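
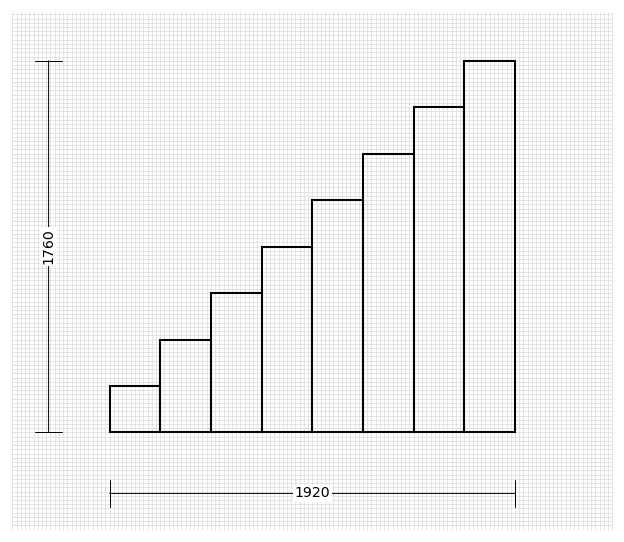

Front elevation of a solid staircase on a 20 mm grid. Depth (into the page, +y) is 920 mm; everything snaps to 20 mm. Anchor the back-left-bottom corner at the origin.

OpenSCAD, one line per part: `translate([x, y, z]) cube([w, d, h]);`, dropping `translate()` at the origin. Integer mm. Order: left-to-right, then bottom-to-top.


cube([240, 920, 220]);
translate([240, 0, 0]) cube([240, 920, 440]);
translate([480, 0, 0]) cube([240, 920, 660]);
translate([720, 0, 0]) cube([240, 920, 880]);
translate([960, 0, 0]) cube([240, 920, 1100]);
translate([1200, 0, 0]) cube([240, 920, 1320]);
translate([1440, 0, 0]) cube([240, 920, 1540]);
translate([1680, 0, 0]) cube([240, 920, 1760]);


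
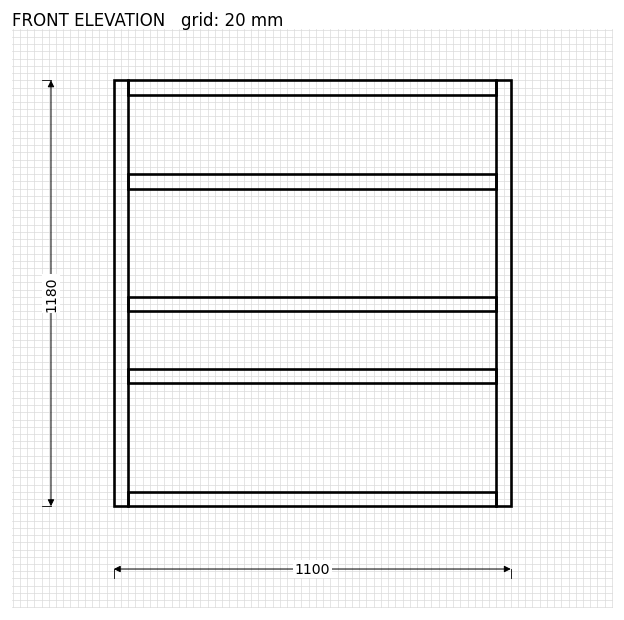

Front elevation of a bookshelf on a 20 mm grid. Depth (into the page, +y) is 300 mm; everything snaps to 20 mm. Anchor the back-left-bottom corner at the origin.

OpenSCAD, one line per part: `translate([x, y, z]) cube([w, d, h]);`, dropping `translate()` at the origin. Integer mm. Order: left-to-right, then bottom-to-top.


cube([40, 300, 1180]);
translate([40, 0, 0]) cube([1020, 300, 40]);
translate([40, 0, 340]) cube([1020, 300, 40]);
translate([40, 0, 540]) cube([1020, 300, 40]);
translate([40, 0, 880]) cube([1020, 300, 40]);
translate([40, 0, 1140]) cube([1020, 300, 40]);
translate([1060, 0, 0]) cube([40, 300, 1180]);


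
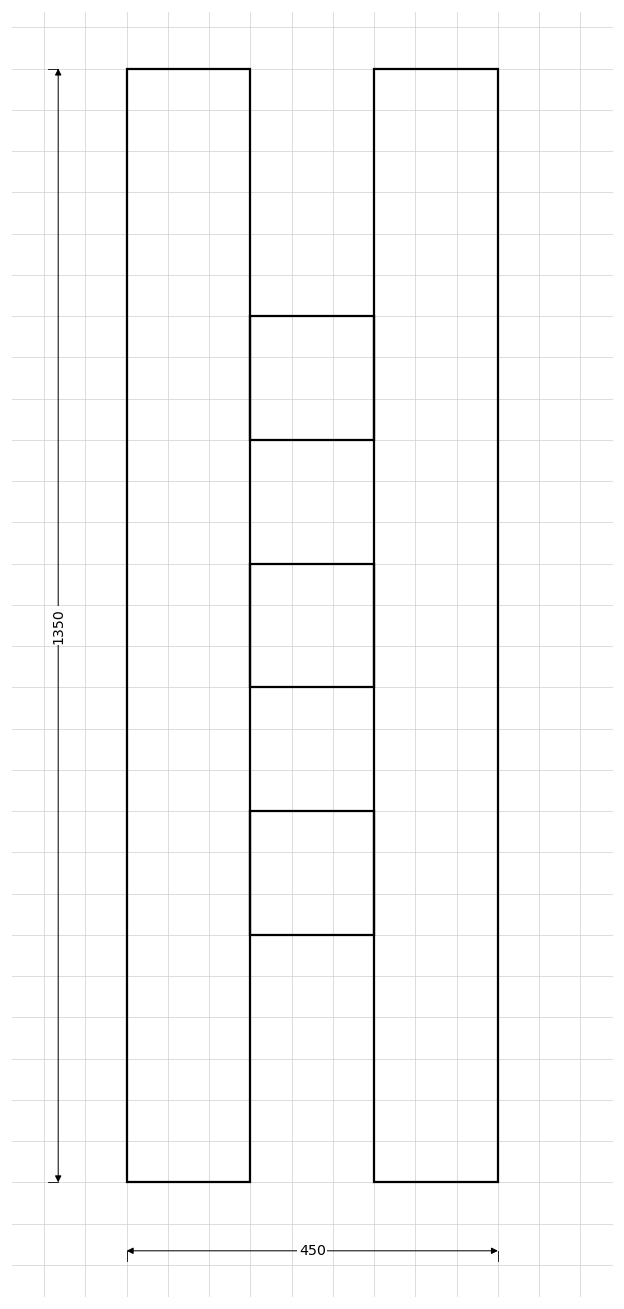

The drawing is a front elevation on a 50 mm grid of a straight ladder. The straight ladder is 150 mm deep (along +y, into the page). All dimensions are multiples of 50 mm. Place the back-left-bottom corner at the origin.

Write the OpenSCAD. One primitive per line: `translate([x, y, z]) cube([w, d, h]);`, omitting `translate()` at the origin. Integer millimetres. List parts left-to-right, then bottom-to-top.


cube([150, 150, 1350]);
translate([150, 0, 300]) cube([150, 150, 150]);
translate([150, 0, 600]) cube([150, 150, 150]);
translate([150, 0, 900]) cube([150, 150, 150]);
translate([300, 0, 0]) cube([150, 150, 1350]);


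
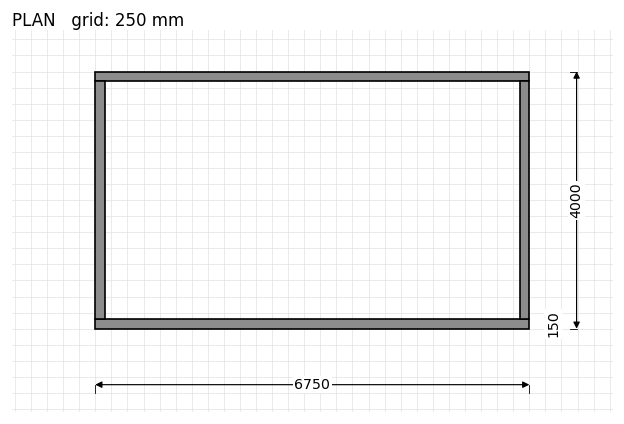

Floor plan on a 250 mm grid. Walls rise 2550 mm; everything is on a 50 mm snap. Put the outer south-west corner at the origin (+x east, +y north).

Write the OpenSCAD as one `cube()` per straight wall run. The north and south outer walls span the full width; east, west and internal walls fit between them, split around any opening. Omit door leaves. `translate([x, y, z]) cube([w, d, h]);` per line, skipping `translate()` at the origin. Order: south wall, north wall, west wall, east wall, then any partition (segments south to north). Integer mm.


cube([6750, 150, 2550]);
translate([0, 3850, 0]) cube([6750, 150, 2550]);
translate([0, 150, 0]) cube([150, 3700, 2550]);
translate([6600, 150, 0]) cube([150, 3700, 2550]);


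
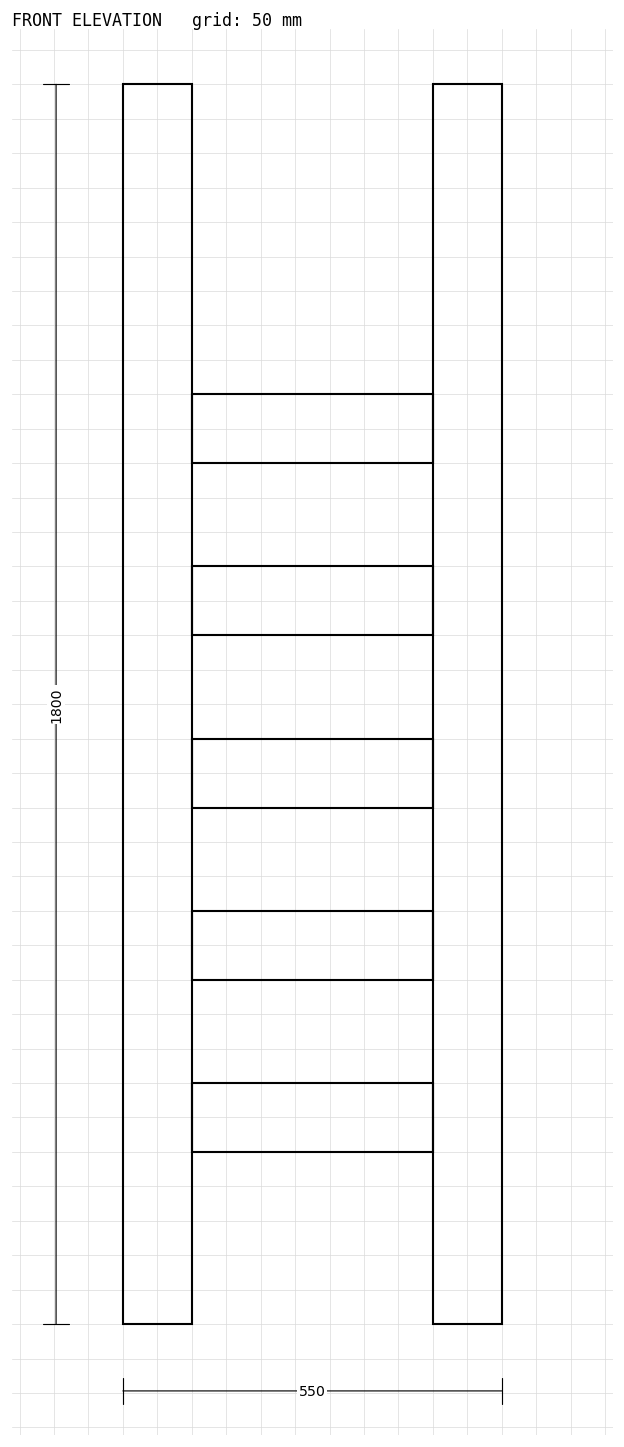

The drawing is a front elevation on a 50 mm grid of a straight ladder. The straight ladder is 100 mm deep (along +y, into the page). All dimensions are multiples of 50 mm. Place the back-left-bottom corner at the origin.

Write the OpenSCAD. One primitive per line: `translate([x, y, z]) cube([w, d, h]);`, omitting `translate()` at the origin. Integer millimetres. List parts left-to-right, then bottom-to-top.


cube([100, 100, 1800]);
translate([100, 0, 250]) cube([350, 100, 100]);
translate([100, 0, 500]) cube([350, 100, 100]);
translate([100, 0, 750]) cube([350, 100, 100]);
translate([100, 0, 1000]) cube([350, 100, 100]);
translate([100, 0, 1250]) cube([350, 100, 100]);
translate([450, 0, 0]) cube([100, 100, 1800]);


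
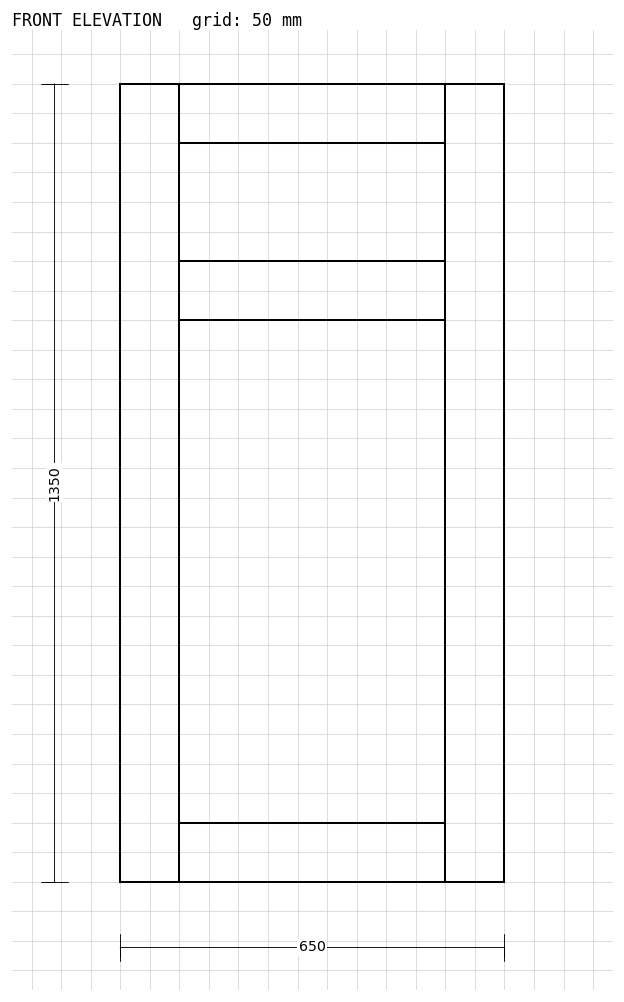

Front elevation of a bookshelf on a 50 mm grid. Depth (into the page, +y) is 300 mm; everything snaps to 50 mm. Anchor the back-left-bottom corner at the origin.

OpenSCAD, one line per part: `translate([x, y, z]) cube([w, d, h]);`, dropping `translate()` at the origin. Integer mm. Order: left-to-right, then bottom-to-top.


cube([100, 300, 1350]);
translate([100, 0, 0]) cube([450, 300, 100]);
translate([100, 0, 950]) cube([450, 300, 100]);
translate([100, 0, 1250]) cube([450, 300, 100]);
translate([550, 0, 0]) cube([100, 300, 1350]);


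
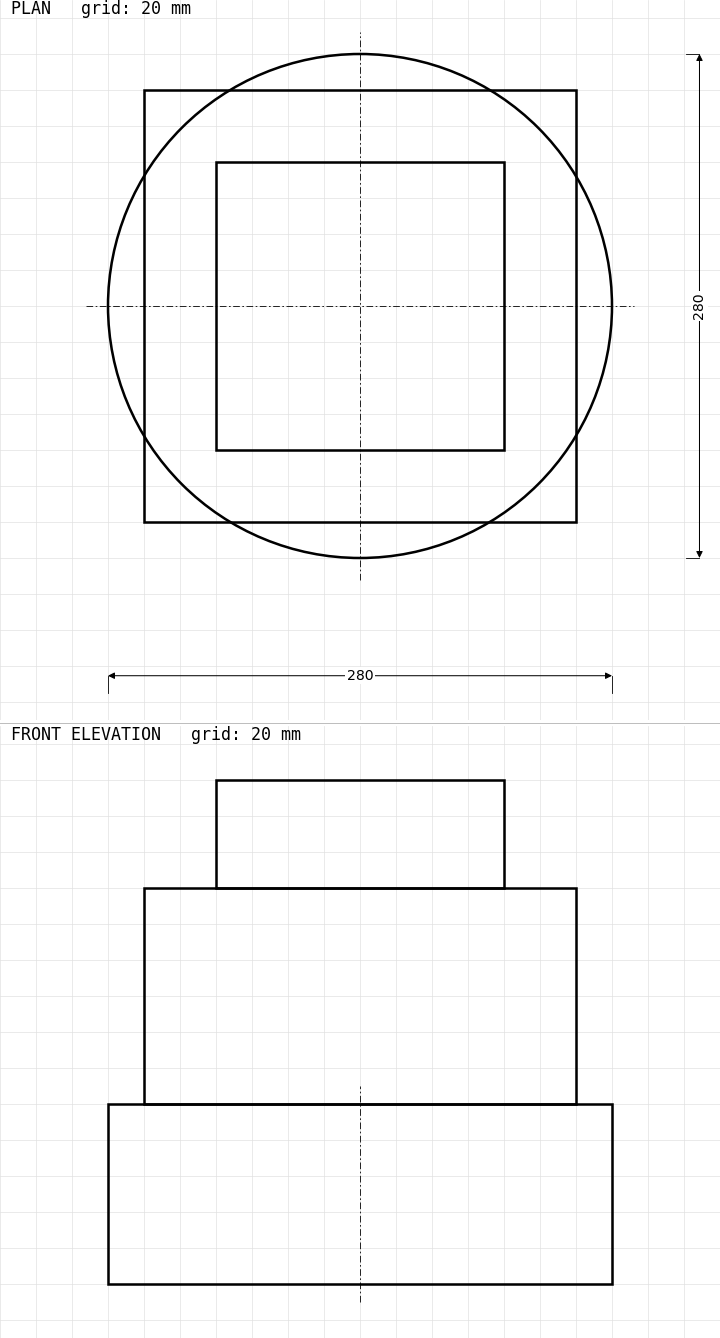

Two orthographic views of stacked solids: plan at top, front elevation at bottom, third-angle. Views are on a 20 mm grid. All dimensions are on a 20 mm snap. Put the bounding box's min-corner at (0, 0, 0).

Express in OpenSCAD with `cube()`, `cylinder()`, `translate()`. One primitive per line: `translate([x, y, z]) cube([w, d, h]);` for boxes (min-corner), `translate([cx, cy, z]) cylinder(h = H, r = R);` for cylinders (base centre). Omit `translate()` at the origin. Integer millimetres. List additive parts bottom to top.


translate([140, 140, 0]) cylinder(h = 100, r = 140);
translate([20, 20, 100]) cube([240, 240, 120]);
translate([60, 60, 220]) cube([160, 160, 60]);


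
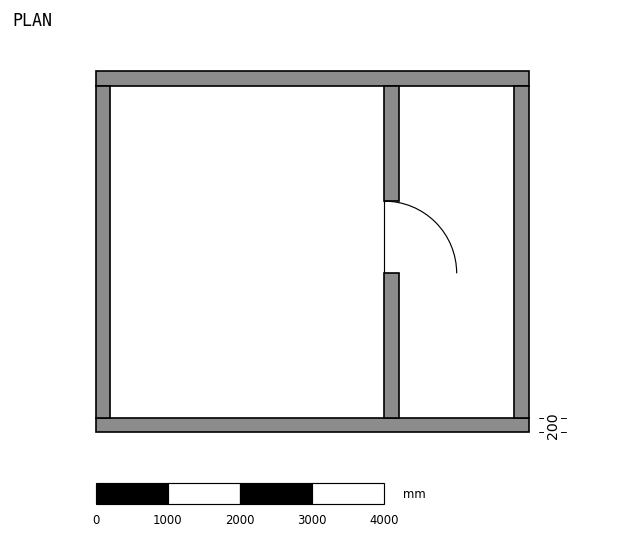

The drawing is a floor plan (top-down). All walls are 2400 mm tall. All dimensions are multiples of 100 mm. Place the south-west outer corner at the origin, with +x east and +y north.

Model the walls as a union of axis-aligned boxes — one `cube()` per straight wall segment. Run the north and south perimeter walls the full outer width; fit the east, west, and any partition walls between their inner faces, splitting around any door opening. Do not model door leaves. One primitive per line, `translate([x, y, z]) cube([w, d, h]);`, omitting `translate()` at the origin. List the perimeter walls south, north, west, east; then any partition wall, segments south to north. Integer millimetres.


cube([6000, 200, 2400]);
translate([0, 4800, 0]) cube([6000, 200, 2400]);
translate([0, 200, 0]) cube([200, 4600, 2400]);
translate([5800, 200, 0]) cube([200, 4600, 2400]);
translate([4000, 200, 0]) cube([200, 2000, 2400]);
translate([4000, 3200, 0]) cube([200, 1600, 2400]);


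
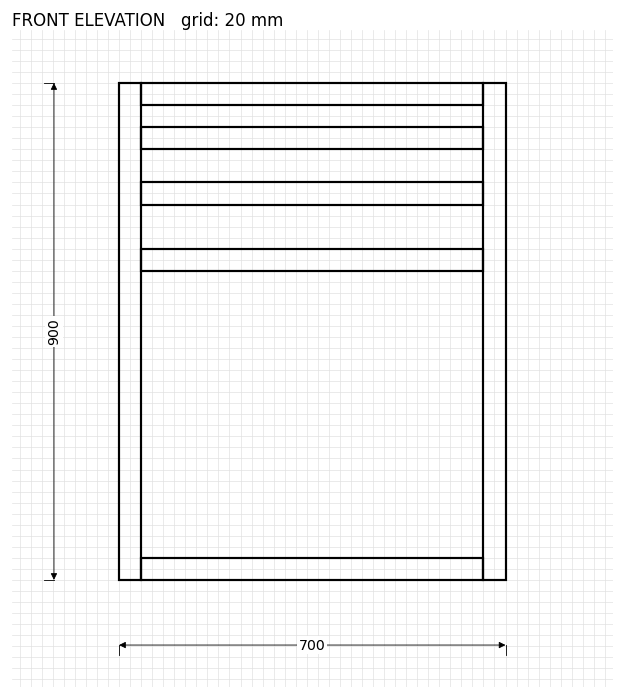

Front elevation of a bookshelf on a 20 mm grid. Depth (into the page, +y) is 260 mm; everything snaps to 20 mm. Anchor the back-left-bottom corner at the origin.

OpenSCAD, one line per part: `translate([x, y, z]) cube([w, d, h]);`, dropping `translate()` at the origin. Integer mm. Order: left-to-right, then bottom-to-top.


cube([40, 260, 900]);
translate([40, 0, 0]) cube([620, 260, 40]);
translate([40, 0, 560]) cube([620, 260, 40]);
translate([40, 0, 680]) cube([620, 260, 40]);
translate([40, 0, 780]) cube([620, 260, 40]);
translate([40, 0, 860]) cube([620, 260, 40]);
translate([660, 0, 0]) cube([40, 260, 900]);


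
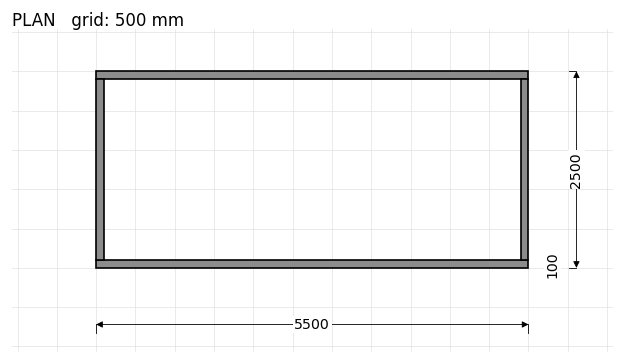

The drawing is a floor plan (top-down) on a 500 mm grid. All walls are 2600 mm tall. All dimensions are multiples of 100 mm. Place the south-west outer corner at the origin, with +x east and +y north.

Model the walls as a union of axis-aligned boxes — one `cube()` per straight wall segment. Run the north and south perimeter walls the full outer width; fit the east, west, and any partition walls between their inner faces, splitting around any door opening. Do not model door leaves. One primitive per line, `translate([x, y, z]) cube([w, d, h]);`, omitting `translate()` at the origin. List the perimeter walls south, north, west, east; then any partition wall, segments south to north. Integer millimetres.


cube([5500, 100, 2600]);
translate([0, 2400, 0]) cube([5500, 100, 2600]);
translate([0, 100, 0]) cube([100, 2300, 2600]);
translate([5400, 100, 0]) cube([100, 2300, 2600]);


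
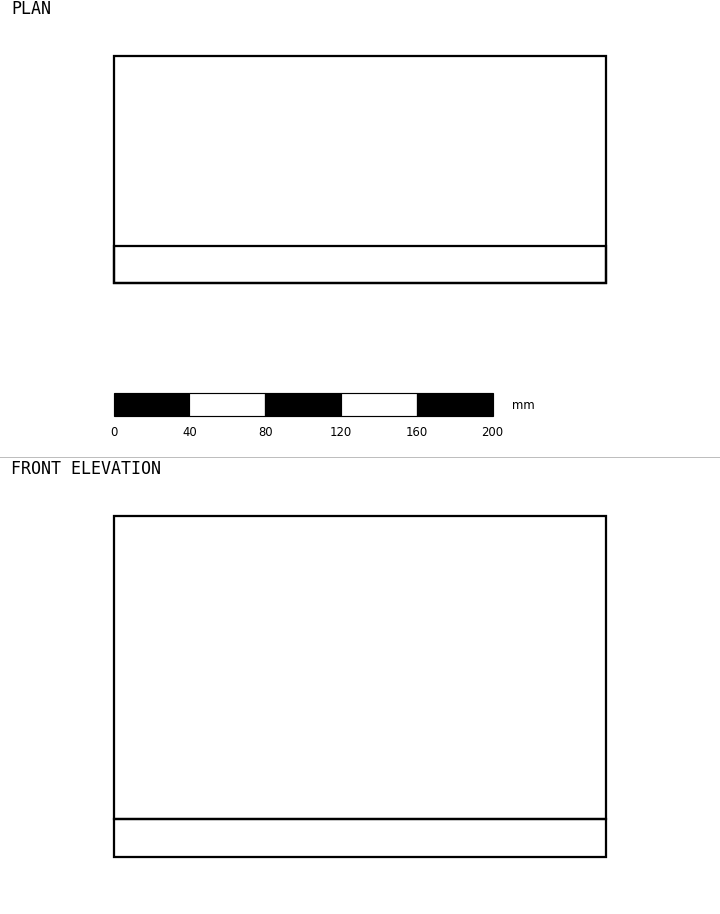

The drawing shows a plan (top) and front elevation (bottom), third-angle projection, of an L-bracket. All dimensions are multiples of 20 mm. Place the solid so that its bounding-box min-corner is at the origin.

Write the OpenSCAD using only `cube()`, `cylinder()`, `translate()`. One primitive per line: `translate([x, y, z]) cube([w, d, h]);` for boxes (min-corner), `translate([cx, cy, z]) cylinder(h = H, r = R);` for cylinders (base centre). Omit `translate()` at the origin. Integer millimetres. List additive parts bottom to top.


cube([260, 120, 20]);
translate([0, 0, 20]) cube([260, 20, 160]);


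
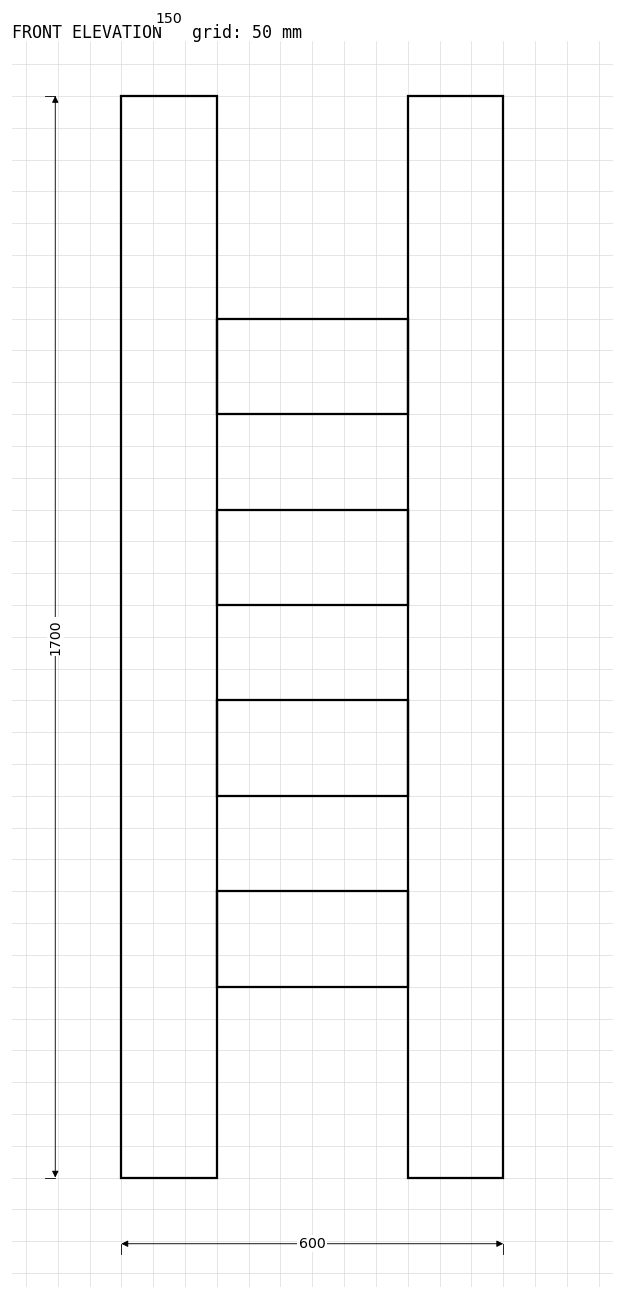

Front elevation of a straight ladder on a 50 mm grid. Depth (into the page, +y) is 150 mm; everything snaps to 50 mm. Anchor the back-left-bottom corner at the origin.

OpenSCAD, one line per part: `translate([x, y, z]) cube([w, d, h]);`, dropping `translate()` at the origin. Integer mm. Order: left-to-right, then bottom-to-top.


cube([150, 150, 1700]);
translate([150, 0, 300]) cube([300, 150, 150]);
translate([150, 0, 600]) cube([300, 150, 150]);
translate([150, 0, 900]) cube([300, 150, 150]);
translate([150, 0, 1200]) cube([300, 150, 150]);
translate([450, 0, 0]) cube([150, 150, 1700]);


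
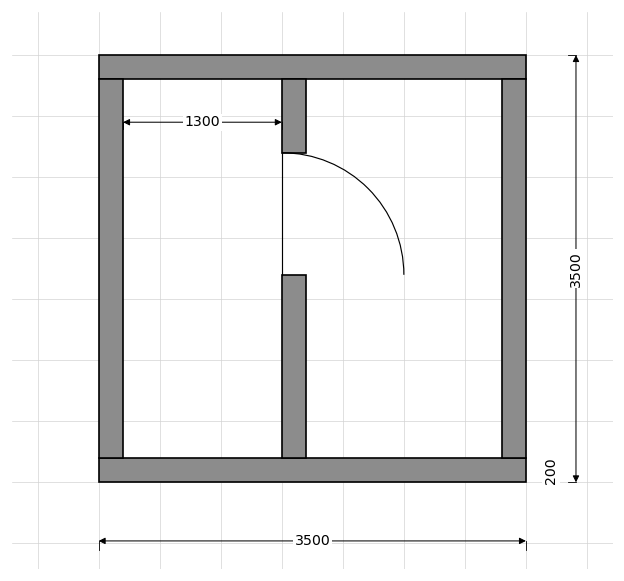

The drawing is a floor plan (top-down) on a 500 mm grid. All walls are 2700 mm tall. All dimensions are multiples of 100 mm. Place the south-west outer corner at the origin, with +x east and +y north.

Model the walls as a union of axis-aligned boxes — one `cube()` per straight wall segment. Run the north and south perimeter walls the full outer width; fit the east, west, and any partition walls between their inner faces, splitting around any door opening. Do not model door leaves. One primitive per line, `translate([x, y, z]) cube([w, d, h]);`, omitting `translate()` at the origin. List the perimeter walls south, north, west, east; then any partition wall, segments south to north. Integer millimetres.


cube([3500, 200, 2700]);
translate([0, 3300, 0]) cube([3500, 200, 2700]);
translate([0, 200, 0]) cube([200, 3100, 2700]);
translate([3300, 200, 0]) cube([200, 3100, 2700]);
translate([1500, 200, 0]) cube([200, 1500, 2700]);
translate([1500, 2700, 0]) cube([200, 600, 2700]);


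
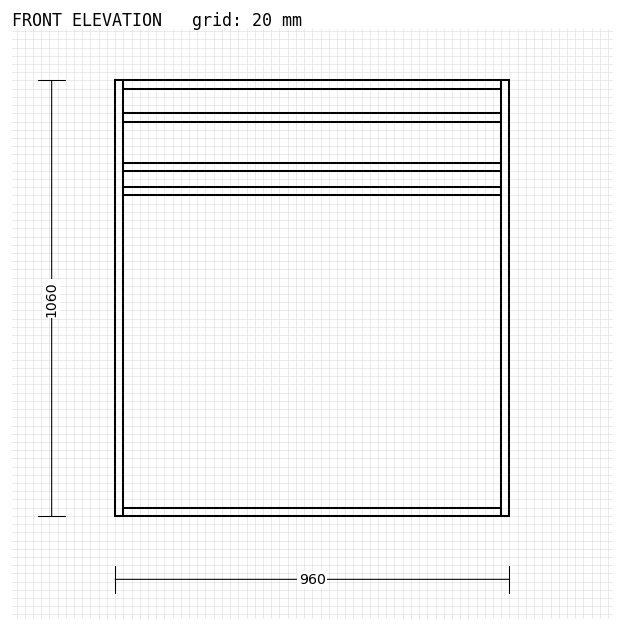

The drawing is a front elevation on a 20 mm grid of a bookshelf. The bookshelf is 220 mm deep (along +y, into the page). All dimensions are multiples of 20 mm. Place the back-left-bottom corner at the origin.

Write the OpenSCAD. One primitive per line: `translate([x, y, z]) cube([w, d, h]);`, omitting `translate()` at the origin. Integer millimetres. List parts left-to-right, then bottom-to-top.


cube([20, 220, 1060]);
translate([20, 0, 0]) cube([920, 220, 20]);
translate([20, 0, 780]) cube([920, 220, 20]);
translate([20, 0, 840]) cube([920, 220, 20]);
translate([20, 0, 960]) cube([920, 220, 20]);
translate([20, 0, 1040]) cube([920, 220, 20]);
translate([940, 0, 0]) cube([20, 220, 1060]);


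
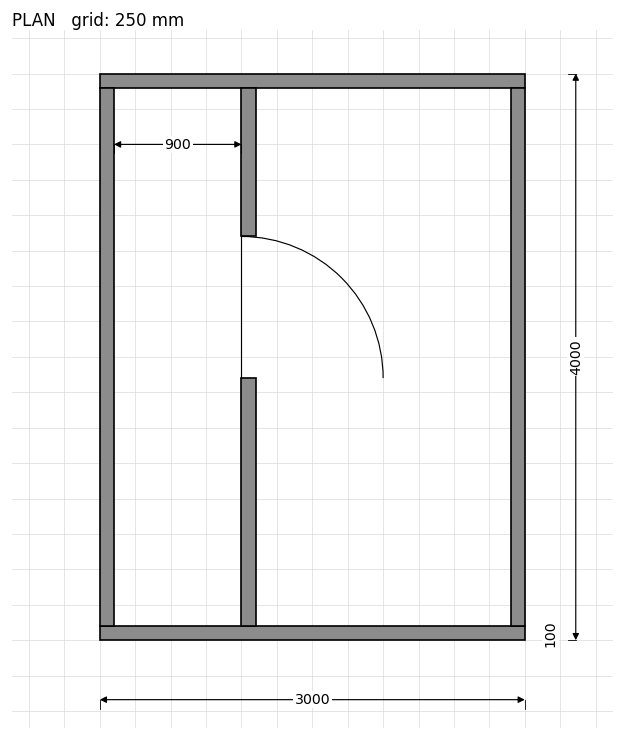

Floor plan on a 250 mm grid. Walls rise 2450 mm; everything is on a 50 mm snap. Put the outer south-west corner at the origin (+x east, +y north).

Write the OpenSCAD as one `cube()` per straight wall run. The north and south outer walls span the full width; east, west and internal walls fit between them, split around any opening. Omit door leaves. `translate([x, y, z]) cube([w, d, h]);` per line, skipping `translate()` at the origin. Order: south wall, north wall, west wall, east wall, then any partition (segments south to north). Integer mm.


cube([3000, 100, 2450]);
translate([0, 3900, 0]) cube([3000, 100, 2450]);
translate([0, 100, 0]) cube([100, 3800, 2450]);
translate([2900, 100, 0]) cube([100, 3800, 2450]);
translate([1000, 100, 0]) cube([100, 1750, 2450]);
translate([1000, 2850, 0]) cube([100, 1050, 2450]);


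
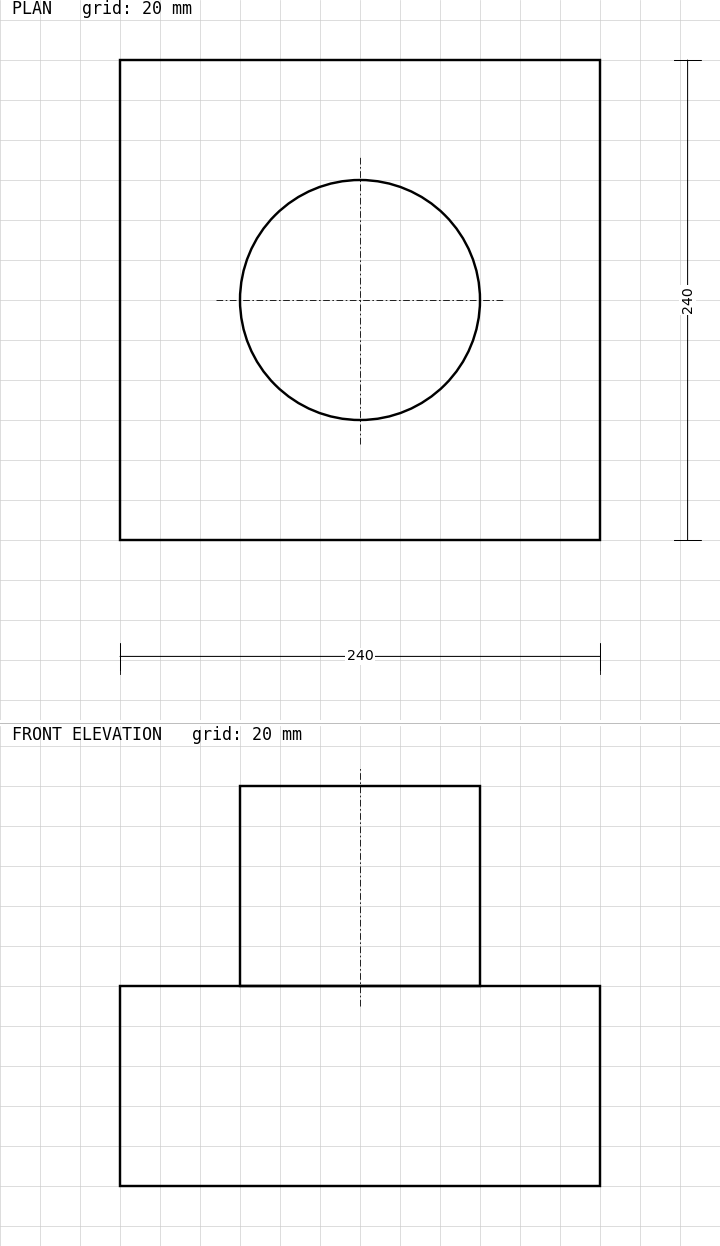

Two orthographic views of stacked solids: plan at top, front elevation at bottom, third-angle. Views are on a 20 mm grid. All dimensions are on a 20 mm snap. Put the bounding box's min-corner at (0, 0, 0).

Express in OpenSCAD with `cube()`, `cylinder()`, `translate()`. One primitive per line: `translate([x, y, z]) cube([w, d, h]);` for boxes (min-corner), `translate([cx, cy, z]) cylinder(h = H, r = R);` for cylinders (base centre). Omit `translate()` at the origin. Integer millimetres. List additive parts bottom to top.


cube([240, 240, 100]);
translate([120, 120, 100]) cylinder(h = 100, r = 60);


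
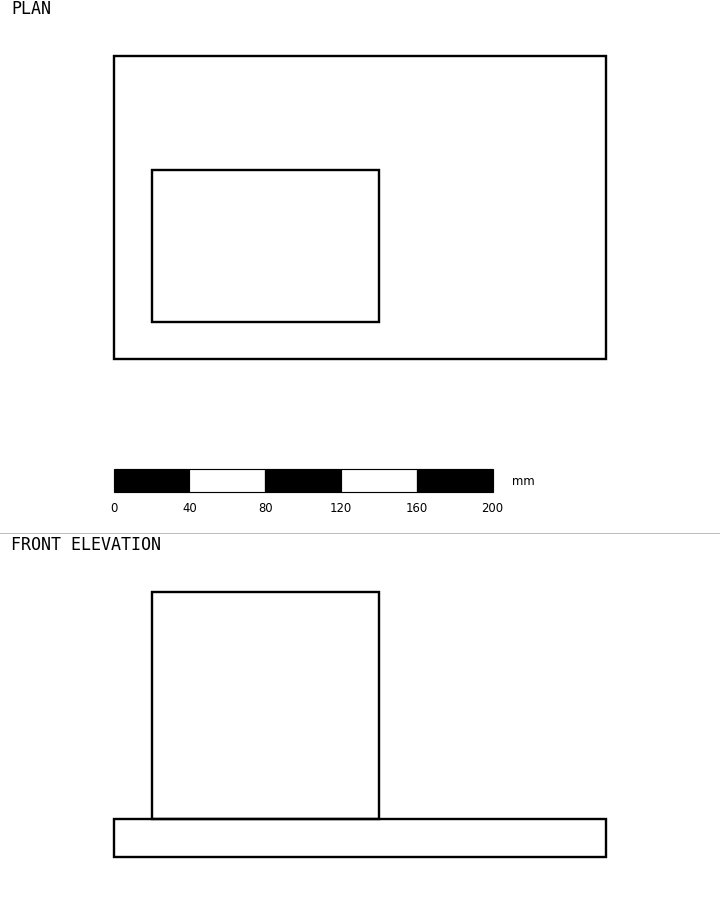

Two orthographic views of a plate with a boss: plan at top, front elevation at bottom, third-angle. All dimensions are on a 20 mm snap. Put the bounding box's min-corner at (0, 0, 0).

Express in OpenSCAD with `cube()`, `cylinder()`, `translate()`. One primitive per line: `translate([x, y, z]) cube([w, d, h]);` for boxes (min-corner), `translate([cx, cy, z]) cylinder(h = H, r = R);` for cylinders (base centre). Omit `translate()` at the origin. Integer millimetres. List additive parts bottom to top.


cube([260, 160, 20]);
translate([20, 20, 20]) cube([120, 80, 120]);


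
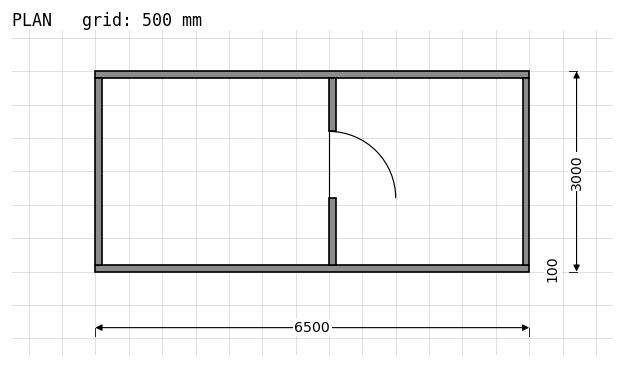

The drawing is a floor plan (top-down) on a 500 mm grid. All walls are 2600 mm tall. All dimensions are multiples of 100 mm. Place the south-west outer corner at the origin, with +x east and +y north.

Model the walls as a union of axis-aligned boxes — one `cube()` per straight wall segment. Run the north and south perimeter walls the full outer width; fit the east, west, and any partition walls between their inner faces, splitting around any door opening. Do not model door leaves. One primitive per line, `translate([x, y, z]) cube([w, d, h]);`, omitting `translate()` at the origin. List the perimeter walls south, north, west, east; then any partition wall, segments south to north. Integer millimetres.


cube([6500, 100, 2600]);
translate([0, 2900, 0]) cube([6500, 100, 2600]);
translate([0, 100, 0]) cube([100, 2800, 2600]);
translate([6400, 100, 0]) cube([100, 2800, 2600]);
translate([3500, 100, 0]) cube([100, 1000, 2600]);
translate([3500, 2100, 0]) cube([100, 800, 2600]);


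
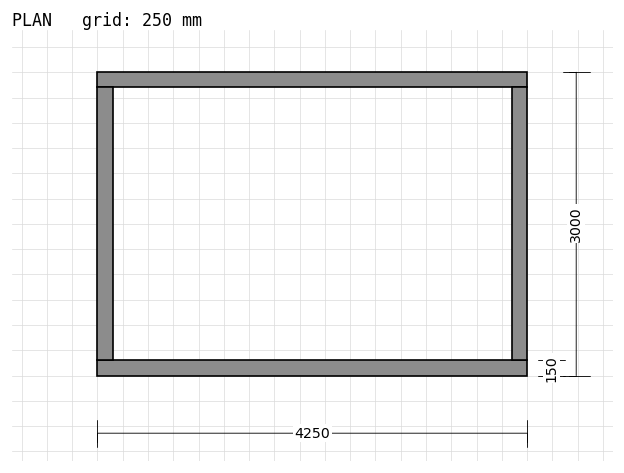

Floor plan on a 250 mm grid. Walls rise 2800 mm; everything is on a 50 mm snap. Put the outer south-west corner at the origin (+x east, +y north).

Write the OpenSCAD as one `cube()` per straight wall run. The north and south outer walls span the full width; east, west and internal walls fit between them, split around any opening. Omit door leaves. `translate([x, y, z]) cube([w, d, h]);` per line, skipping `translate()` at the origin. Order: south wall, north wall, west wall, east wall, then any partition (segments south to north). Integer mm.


cube([4250, 150, 2800]);
translate([0, 2850, 0]) cube([4250, 150, 2800]);
translate([0, 150, 0]) cube([150, 2700, 2800]);
translate([4100, 150, 0]) cube([150, 2700, 2800]);


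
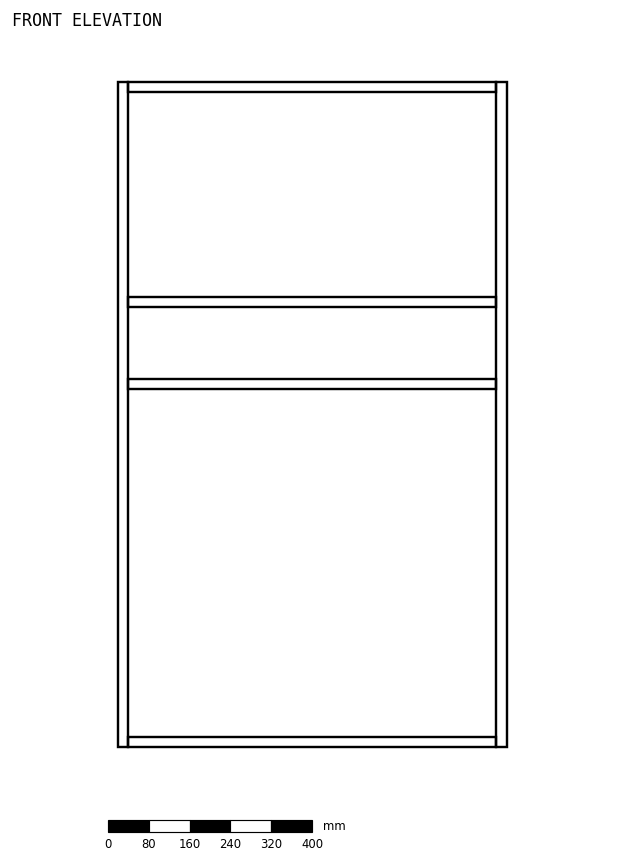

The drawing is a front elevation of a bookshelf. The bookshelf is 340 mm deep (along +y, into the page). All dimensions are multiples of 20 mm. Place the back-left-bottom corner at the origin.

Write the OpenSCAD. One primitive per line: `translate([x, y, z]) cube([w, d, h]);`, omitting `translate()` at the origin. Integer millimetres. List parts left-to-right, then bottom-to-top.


cube([20, 340, 1300]);
translate([20, 0, 0]) cube([720, 340, 20]);
translate([20, 0, 700]) cube([720, 340, 20]);
translate([20, 0, 860]) cube([720, 340, 20]);
translate([20, 0, 1280]) cube([720, 340, 20]);
translate([740, 0, 0]) cube([20, 340, 1300]);


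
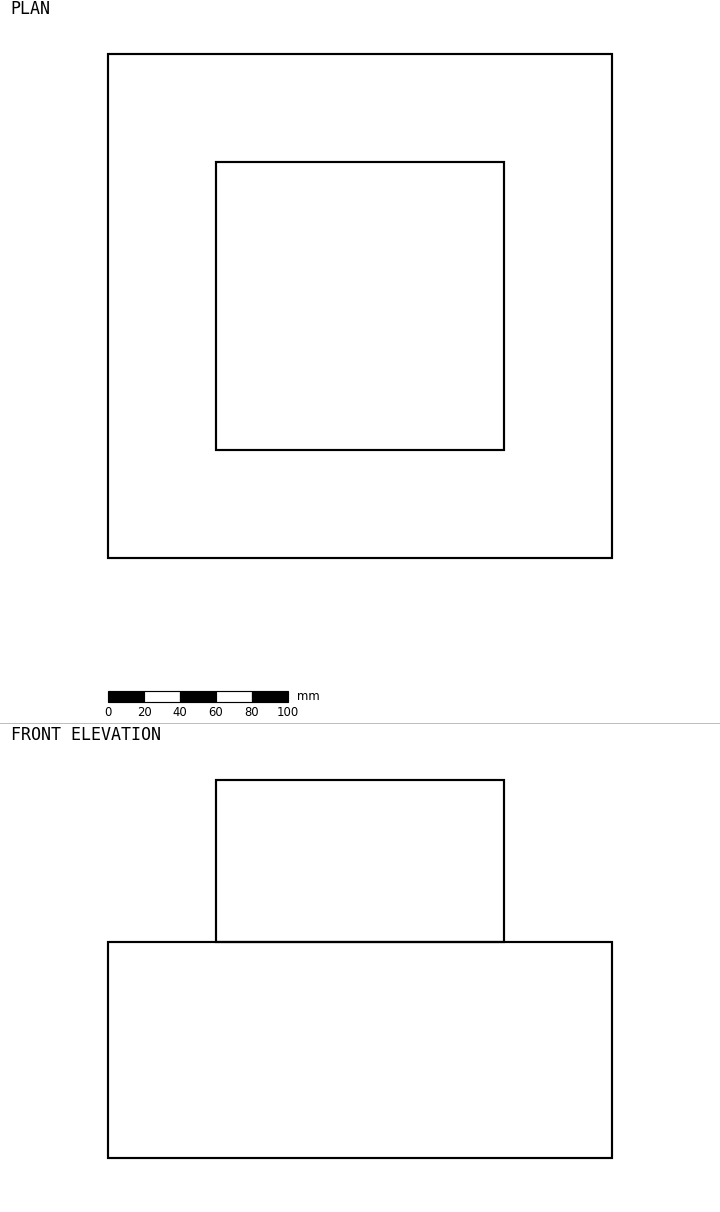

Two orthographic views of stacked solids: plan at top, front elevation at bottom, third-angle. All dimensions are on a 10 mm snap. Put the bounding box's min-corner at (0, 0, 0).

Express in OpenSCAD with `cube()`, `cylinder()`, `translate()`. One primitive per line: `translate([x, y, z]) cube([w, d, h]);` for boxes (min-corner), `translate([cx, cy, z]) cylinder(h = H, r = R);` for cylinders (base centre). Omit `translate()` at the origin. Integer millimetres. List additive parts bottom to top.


cube([280, 280, 120]);
translate([60, 60, 120]) cube([160, 160, 90]);


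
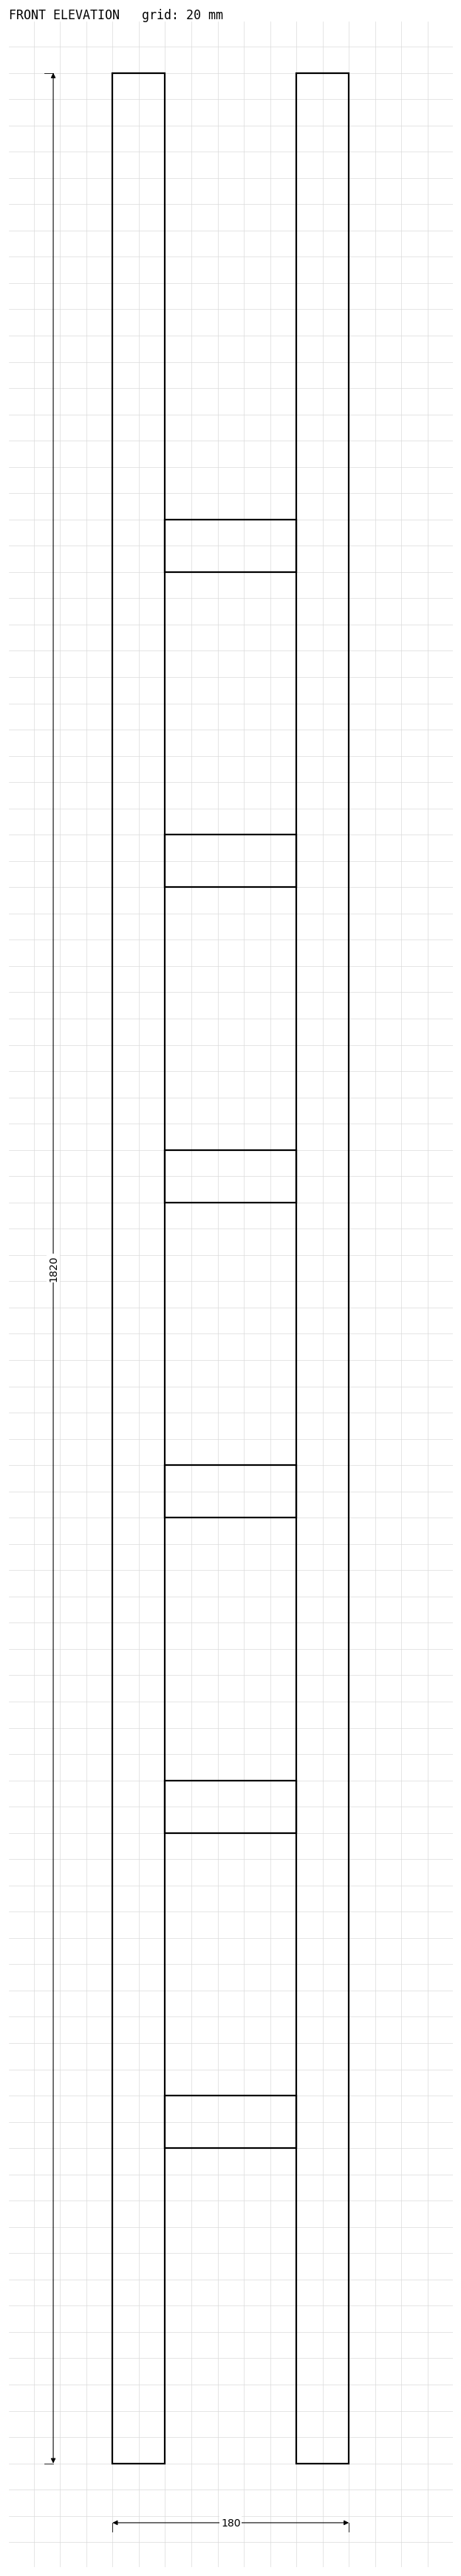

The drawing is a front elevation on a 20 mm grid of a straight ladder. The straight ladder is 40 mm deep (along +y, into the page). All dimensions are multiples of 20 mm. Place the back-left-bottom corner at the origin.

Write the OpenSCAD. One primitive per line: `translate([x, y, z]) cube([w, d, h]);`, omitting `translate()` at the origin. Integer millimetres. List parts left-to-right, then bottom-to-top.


cube([40, 40, 1820]);
translate([40, 0, 240]) cube([100, 40, 40]);
translate([40, 0, 480]) cube([100, 40, 40]);
translate([40, 0, 720]) cube([100, 40, 40]);
translate([40, 0, 960]) cube([100, 40, 40]);
translate([40, 0, 1200]) cube([100, 40, 40]);
translate([40, 0, 1440]) cube([100, 40, 40]);
translate([140, 0, 0]) cube([40, 40, 1820]);


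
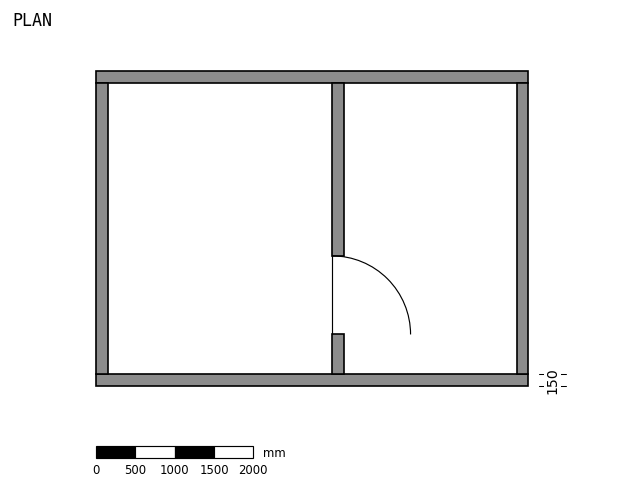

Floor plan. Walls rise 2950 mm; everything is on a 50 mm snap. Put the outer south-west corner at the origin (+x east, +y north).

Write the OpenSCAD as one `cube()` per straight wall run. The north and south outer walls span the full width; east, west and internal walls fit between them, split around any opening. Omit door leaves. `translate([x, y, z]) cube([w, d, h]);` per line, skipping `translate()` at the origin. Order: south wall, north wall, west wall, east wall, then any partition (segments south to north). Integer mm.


cube([5500, 150, 2950]);
translate([0, 3850, 0]) cube([5500, 150, 2950]);
translate([0, 150, 0]) cube([150, 3700, 2950]);
translate([5350, 150, 0]) cube([150, 3700, 2950]);
translate([3000, 150, 0]) cube([150, 500, 2950]);
translate([3000, 1650, 0]) cube([150, 2200, 2950]);


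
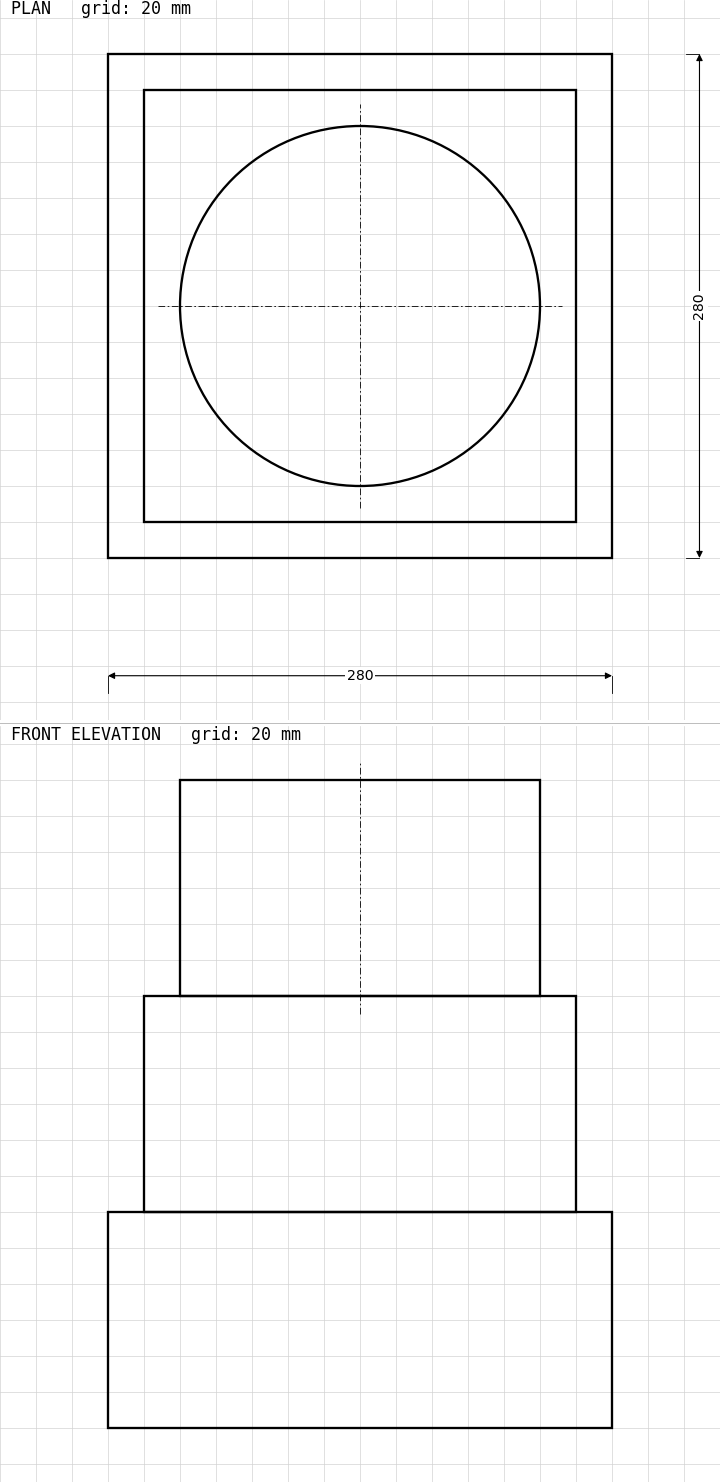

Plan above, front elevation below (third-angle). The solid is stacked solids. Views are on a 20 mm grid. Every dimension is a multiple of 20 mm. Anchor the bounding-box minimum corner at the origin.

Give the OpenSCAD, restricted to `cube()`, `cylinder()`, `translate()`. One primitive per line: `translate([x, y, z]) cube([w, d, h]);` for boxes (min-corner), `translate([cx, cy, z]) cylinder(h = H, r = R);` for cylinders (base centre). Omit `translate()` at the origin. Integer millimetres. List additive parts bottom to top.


cube([280, 280, 120]);
translate([20, 20, 120]) cube([240, 240, 120]);
translate([140, 140, 240]) cylinder(h = 120, r = 100);


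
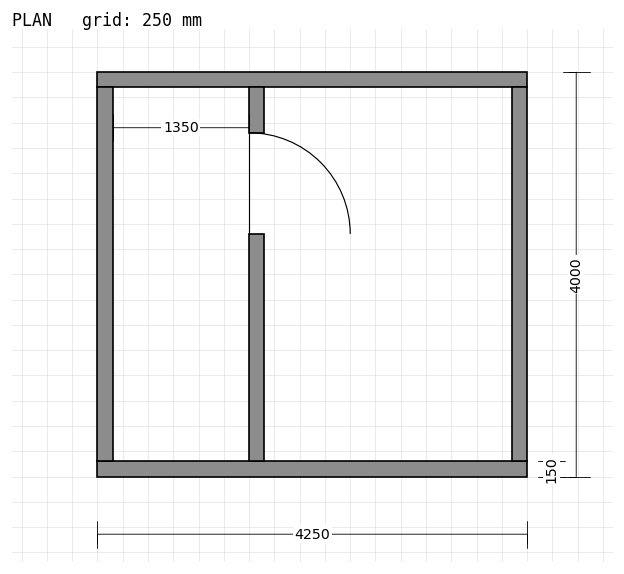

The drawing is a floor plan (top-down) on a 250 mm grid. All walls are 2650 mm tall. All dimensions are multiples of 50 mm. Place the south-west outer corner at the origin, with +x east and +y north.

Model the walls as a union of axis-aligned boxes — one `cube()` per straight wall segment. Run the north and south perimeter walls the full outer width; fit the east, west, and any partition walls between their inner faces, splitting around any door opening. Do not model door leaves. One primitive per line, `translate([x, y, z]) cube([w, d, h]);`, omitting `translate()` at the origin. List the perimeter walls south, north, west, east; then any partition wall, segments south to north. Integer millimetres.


cube([4250, 150, 2650]);
translate([0, 3850, 0]) cube([4250, 150, 2650]);
translate([0, 150, 0]) cube([150, 3700, 2650]);
translate([4100, 150, 0]) cube([150, 3700, 2650]);
translate([1500, 150, 0]) cube([150, 2250, 2650]);
translate([1500, 3400, 0]) cube([150, 450, 2650]);


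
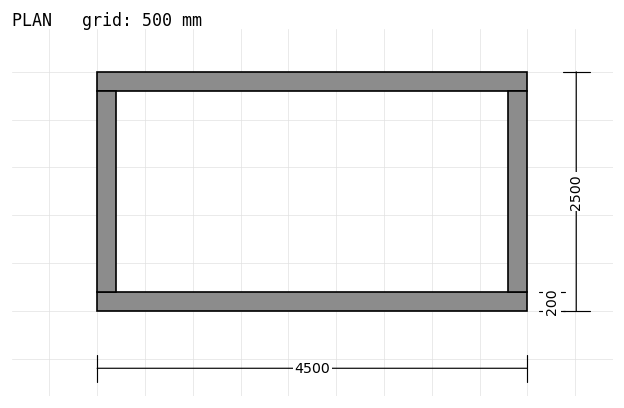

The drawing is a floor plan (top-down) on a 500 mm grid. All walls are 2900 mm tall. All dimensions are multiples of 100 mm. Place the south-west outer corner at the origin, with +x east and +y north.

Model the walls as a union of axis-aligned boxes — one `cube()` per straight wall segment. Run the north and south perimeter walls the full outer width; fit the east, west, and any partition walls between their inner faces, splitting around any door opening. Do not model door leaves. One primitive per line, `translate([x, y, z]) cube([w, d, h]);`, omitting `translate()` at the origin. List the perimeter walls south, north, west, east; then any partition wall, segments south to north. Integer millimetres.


cube([4500, 200, 2900]);
translate([0, 2300, 0]) cube([4500, 200, 2900]);
translate([0, 200, 0]) cube([200, 2100, 2900]);
translate([4300, 200, 0]) cube([200, 2100, 2900]);


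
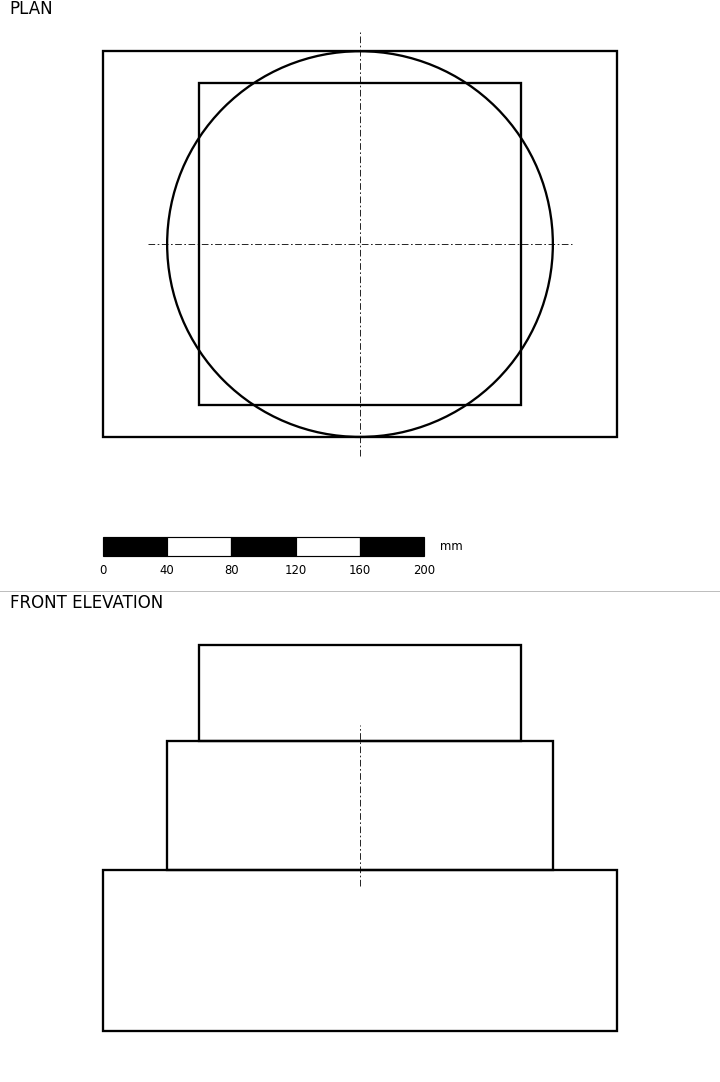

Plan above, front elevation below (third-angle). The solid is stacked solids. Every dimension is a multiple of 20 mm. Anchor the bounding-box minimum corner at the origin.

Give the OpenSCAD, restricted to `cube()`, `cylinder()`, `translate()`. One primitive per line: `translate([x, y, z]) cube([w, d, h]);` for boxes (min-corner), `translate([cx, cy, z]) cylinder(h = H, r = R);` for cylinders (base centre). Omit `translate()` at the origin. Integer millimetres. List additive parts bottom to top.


cube([320, 240, 100]);
translate([160, 120, 100]) cylinder(h = 80, r = 120);
translate([60, 20, 180]) cube([200, 200, 60]);


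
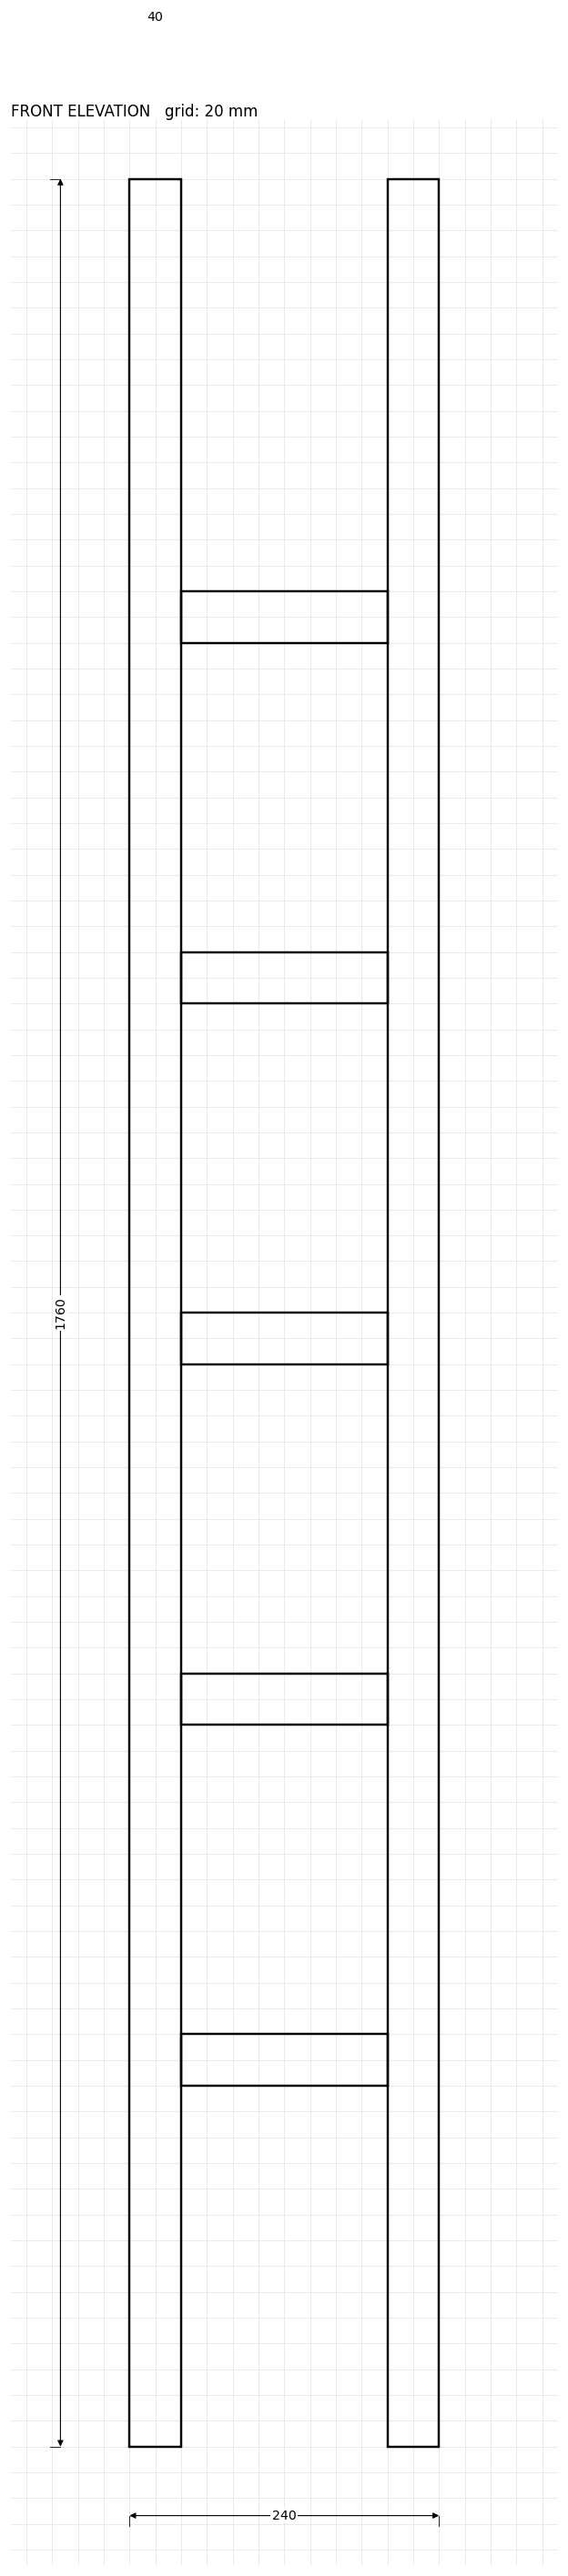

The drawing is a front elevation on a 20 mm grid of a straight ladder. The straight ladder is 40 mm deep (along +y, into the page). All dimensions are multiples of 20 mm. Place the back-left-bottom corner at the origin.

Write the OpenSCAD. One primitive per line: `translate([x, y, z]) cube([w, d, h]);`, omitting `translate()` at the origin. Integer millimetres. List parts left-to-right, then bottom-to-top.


cube([40, 40, 1760]);
translate([40, 0, 280]) cube([160, 40, 40]);
translate([40, 0, 560]) cube([160, 40, 40]);
translate([40, 0, 840]) cube([160, 40, 40]);
translate([40, 0, 1120]) cube([160, 40, 40]);
translate([40, 0, 1400]) cube([160, 40, 40]);
translate([200, 0, 0]) cube([40, 40, 1760]);


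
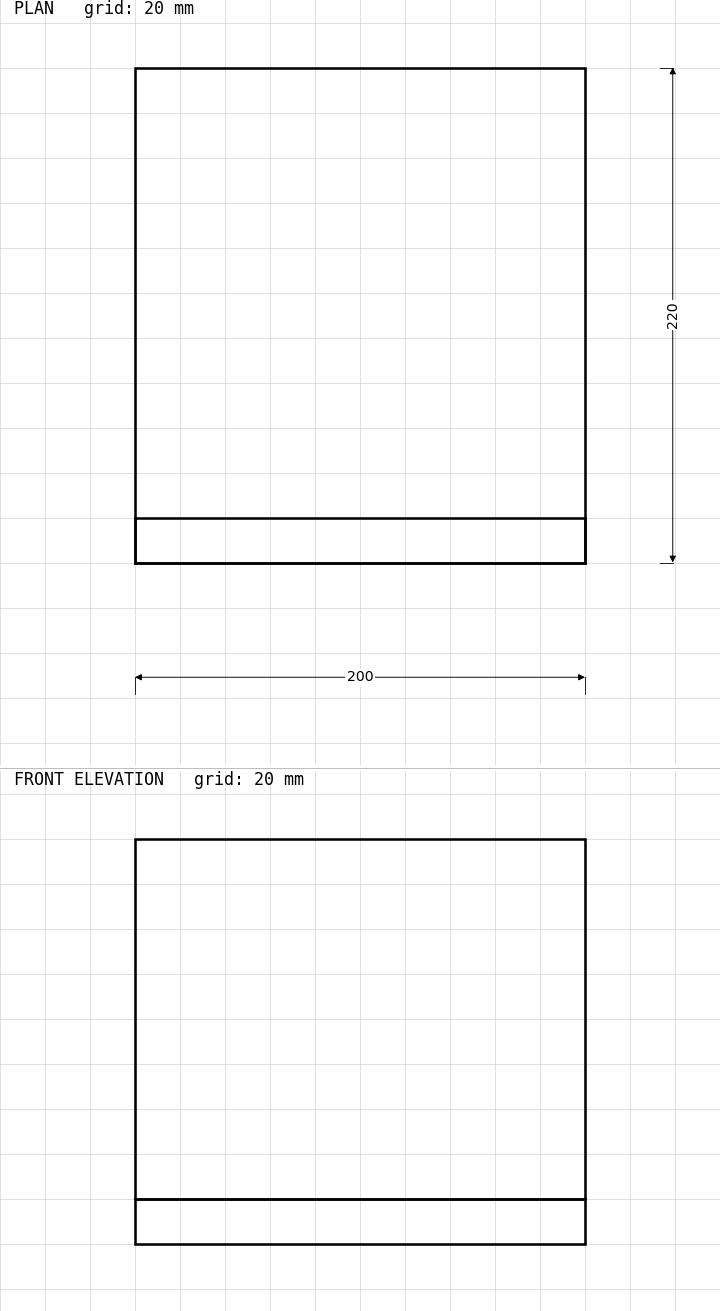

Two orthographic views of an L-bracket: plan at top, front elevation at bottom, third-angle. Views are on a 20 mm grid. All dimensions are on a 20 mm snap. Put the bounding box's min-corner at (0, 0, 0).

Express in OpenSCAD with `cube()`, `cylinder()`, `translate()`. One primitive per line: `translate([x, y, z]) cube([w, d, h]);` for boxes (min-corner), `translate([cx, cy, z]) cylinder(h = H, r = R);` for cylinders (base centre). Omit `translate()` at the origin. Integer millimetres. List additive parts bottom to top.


cube([200, 220, 20]);
translate([0, 0, 20]) cube([200, 20, 160]);


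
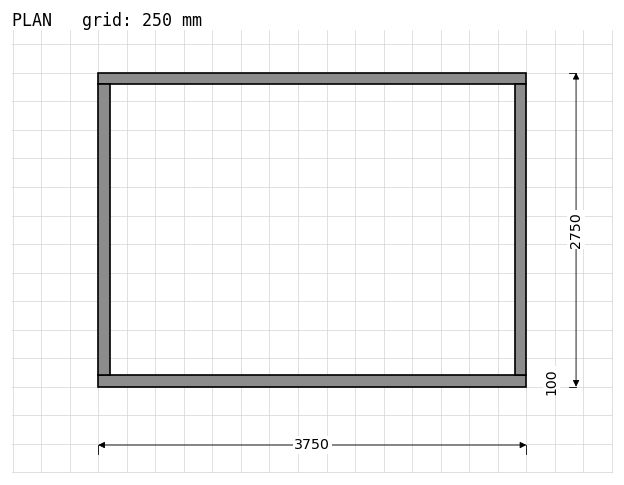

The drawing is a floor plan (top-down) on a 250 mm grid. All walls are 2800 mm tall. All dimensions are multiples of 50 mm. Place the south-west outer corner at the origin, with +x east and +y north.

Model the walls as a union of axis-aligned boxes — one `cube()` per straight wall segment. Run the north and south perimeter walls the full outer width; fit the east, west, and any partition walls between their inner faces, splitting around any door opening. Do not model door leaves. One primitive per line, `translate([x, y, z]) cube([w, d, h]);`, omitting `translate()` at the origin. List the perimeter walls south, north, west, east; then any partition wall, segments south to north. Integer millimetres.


cube([3750, 100, 2800]);
translate([0, 2650, 0]) cube([3750, 100, 2800]);
translate([0, 100, 0]) cube([100, 2550, 2800]);
translate([3650, 100, 0]) cube([100, 2550, 2800]);


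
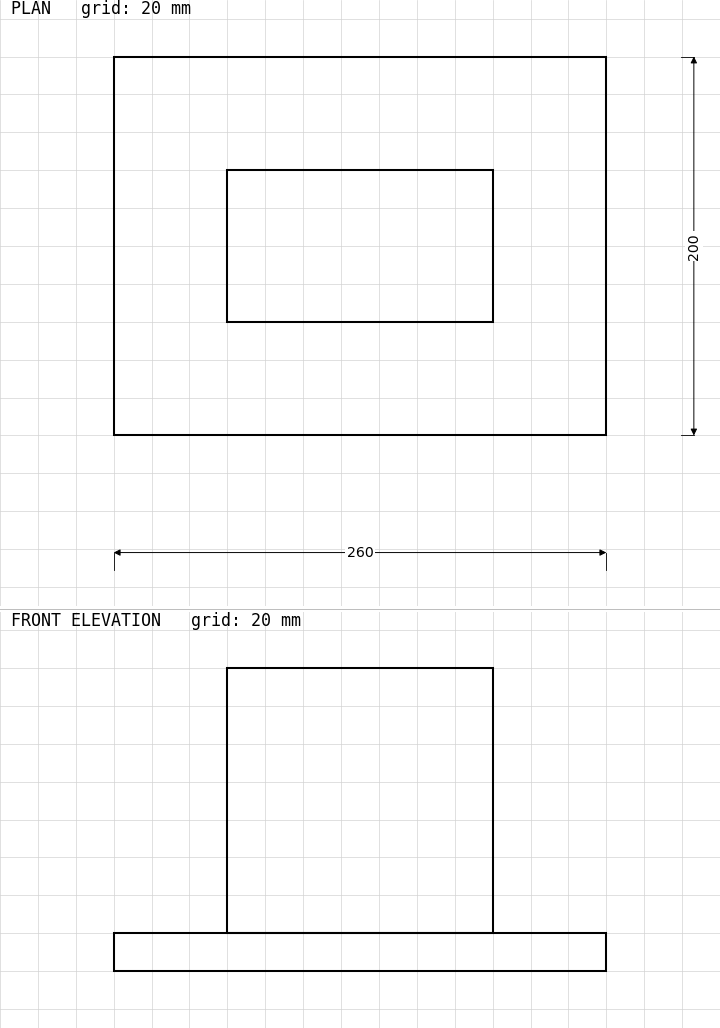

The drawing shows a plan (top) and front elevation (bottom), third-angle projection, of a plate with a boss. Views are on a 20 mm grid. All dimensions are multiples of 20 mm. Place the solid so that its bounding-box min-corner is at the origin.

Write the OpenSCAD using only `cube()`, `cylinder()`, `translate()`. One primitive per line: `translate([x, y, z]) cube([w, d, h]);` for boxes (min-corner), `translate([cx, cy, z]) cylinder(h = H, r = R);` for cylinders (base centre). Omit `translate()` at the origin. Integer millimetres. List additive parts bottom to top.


cube([260, 200, 20]);
translate([60, 60, 20]) cube([140, 80, 140]);


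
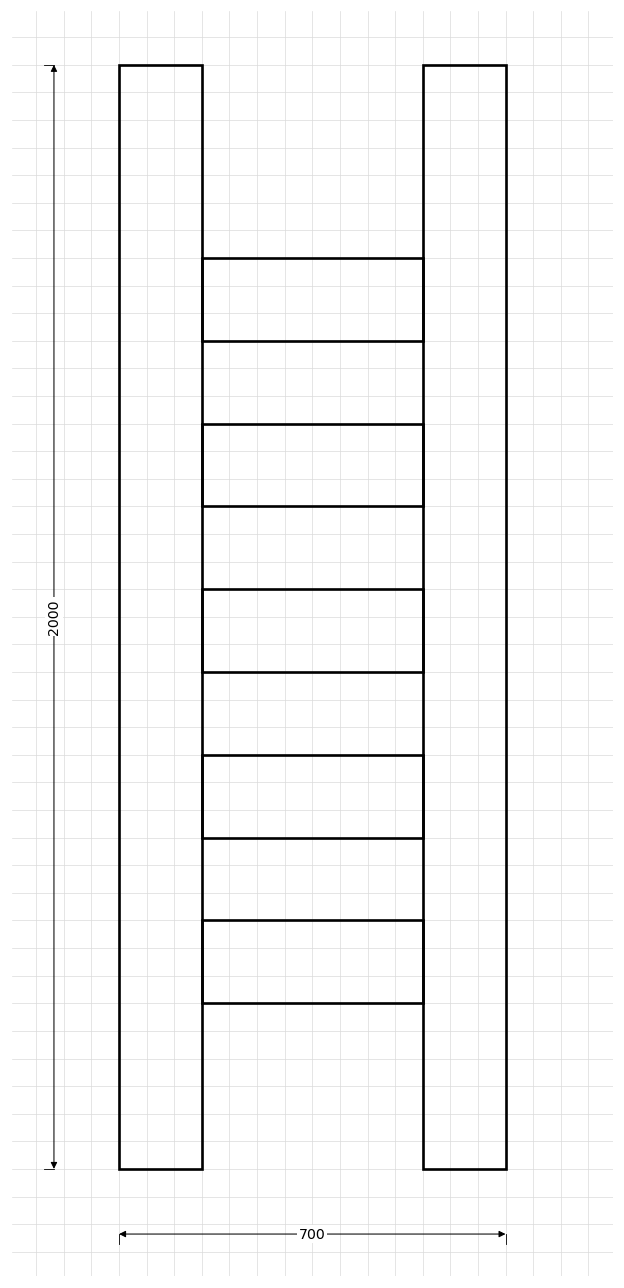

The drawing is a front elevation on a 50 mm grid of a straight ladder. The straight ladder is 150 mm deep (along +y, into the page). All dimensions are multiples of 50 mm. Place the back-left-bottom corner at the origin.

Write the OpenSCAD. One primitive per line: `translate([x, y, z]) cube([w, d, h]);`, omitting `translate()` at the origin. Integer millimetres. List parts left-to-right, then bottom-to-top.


cube([150, 150, 2000]);
translate([150, 0, 300]) cube([400, 150, 150]);
translate([150, 0, 600]) cube([400, 150, 150]);
translate([150, 0, 900]) cube([400, 150, 150]);
translate([150, 0, 1200]) cube([400, 150, 150]);
translate([150, 0, 1500]) cube([400, 150, 150]);
translate([550, 0, 0]) cube([150, 150, 2000]);


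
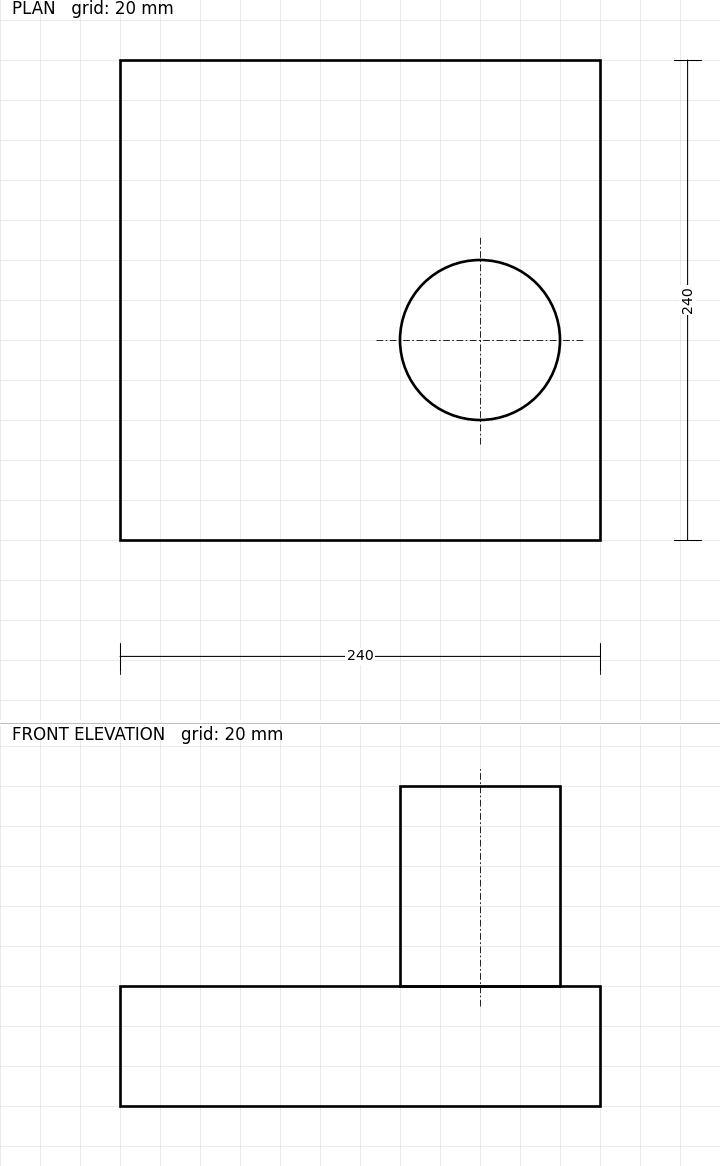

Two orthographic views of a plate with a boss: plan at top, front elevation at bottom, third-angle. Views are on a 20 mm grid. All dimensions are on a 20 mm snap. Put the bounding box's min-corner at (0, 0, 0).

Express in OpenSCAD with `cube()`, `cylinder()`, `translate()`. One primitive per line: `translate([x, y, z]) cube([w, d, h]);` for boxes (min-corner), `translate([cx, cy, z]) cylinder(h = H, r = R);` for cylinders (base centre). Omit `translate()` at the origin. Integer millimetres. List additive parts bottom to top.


cube([240, 240, 60]);
translate([180, 100, 60]) cylinder(h = 100, r = 40);


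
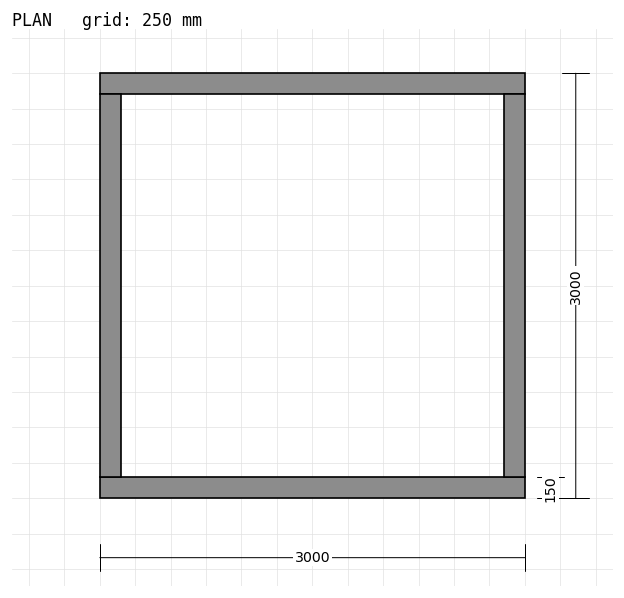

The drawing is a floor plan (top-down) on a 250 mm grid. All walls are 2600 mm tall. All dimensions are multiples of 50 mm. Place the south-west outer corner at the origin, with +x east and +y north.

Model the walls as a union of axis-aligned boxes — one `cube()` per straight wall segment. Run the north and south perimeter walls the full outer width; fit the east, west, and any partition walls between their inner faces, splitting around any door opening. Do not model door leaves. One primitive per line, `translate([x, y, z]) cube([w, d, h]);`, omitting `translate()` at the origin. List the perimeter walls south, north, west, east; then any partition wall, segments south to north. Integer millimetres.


cube([3000, 150, 2600]);
translate([0, 2850, 0]) cube([3000, 150, 2600]);
translate([0, 150, 0]) cube([150, 2700, 2600]);
translate([2850, 150, 0]) cube([150, 2700, 2600]);


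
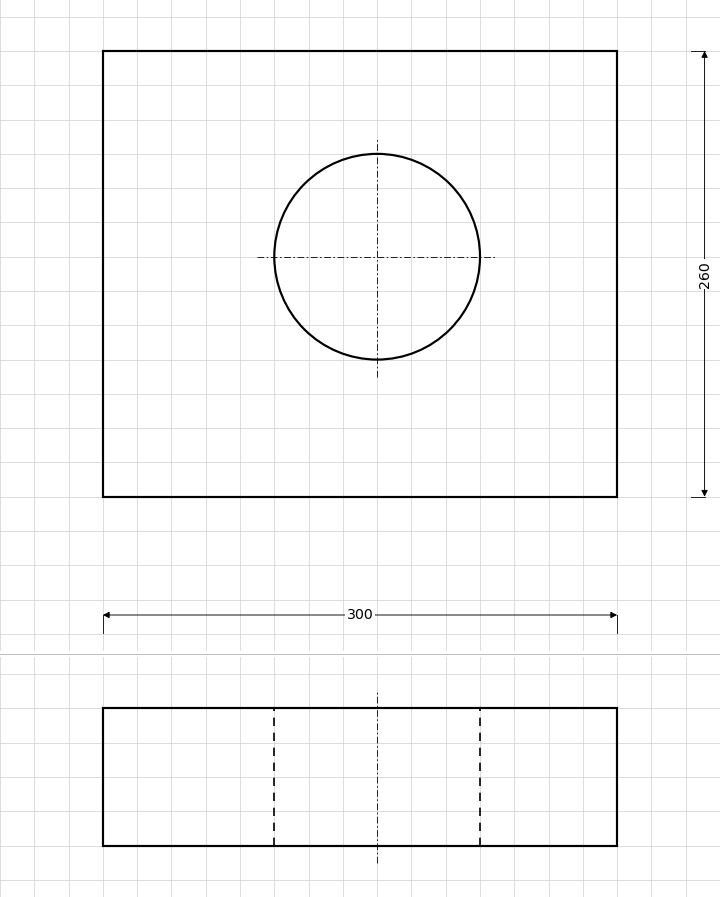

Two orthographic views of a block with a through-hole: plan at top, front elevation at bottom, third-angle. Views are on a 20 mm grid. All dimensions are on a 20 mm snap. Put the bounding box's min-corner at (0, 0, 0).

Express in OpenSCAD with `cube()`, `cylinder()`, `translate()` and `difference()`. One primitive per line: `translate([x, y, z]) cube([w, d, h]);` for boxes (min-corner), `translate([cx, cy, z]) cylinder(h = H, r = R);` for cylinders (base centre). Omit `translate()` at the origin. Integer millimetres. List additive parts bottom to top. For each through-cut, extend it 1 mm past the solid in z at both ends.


difference() {
  cube([300, 260, 80]);
  translate([160, 140, -1]) cylinder(h = 82, r = 60);
}


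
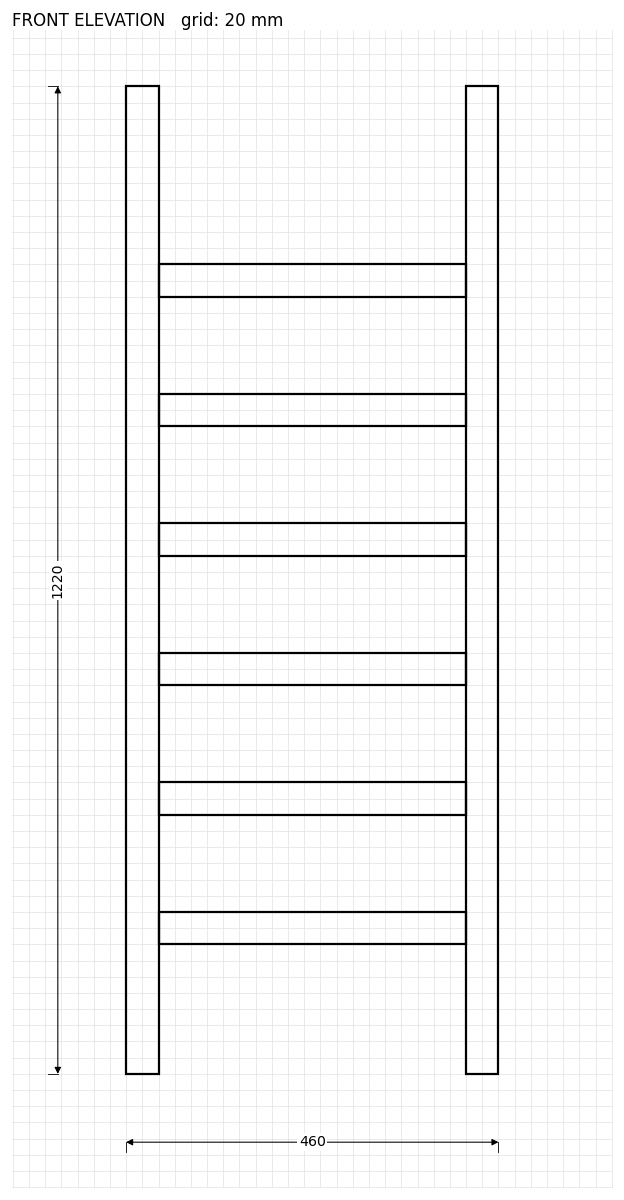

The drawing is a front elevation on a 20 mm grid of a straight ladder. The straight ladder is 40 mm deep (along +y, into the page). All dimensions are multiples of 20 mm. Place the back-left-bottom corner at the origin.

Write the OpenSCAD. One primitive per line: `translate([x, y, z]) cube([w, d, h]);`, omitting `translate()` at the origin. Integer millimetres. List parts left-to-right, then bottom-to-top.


cube([40, 40, 1220]);
translate([40, 0, 160]) cube([380, 40, 40]);
translate([40, 0, 320]) cube([380, 40, 40]);
translate([40, 0, 480]) cube([380, 40, 40]);
translate([40, 0, 640]) cube([380, 40, 40]);
translate([40, 0, 800]) cube([380, 40, 40]);
translate([40, 0, 960]) cube([380, 40, 40]);
translate([420, 0, 0]) cube([40, 40, 1220]);
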